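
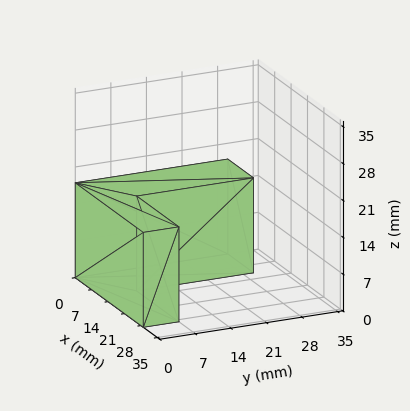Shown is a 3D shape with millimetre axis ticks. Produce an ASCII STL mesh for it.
Reading the render: the shape is an L-shaped prism: outer 29 × 30 mm, arm thicknesses ≈ 7 mm (horizontal) and 11 mm (vertical), extruded 18 mm in z (dimensions read to the nearest mm from the axis ticks). For the STL, each face is triangulated and given an outward normal.

solid part
  facet normal 0.0000 0.0000 -1.0000
    outer loop
      vertex 29.000 7.000 0.000
      vertex 29.000 0.000 0.000
      vertex 0.000 0.000 0.000
    endloop
  endfacet
  facet normal 0.0000 0.0000 -1.0000
    outer loop
      vertex 11.000 7.000 0.000
      vertex 29.000 7.000 0.000
      vertex 0.000 0.000 0.000
    endloop
  endfacet
  facet normal 0.0000 0.0000 -1.0000
    outer loop
      vertex 11.000 30.000 0.000
      vertex 11.000 7.000 0.000
      vertex 0.000 0.000 0.000
    endloop
  endfacet
  facet normal 0.0000 0.0000 -1.0000
    outer loop
      vertex 0.000 30.000 0.000
      vertex 11.000 30.000 0.000
      vertex 0.000 0.000 0.000
    endloop
  endfacet
  facet normal 0.0000 0.0000 1.0000
    outer loop
      vertex 0.000 0.000 18.000
      vertex 29.000 0.000 18.000
      vertex 29.000 7.000 18.000
    endloop
  endfacet
  facet normal 0.0000 0.0000 1.0000
    outer loop
      vertex 0.000 0.000 18.000
      vertex 29.000 7.000 18.000
      vertex 11.000 7.000 18.000
    endloop
  endfacet
  facet normal 0.0000 0.0000 1.0000
    outer loop
      vertex 0.000 0.000 18.000
      vertex 11.000 7.000 18.000
      vertex 11.000 30.000 18.000
    endloop
  endfacet
  facet normal 0.0000 0.0000 1.0000
    outer loop
      vertex 0.000 0.000 18.000
      vertex 11.000 30.000 18.000
      vertex 0.000 30.000 18.000
    endloop
  endfacet
  facet normal 0.0000 -1.0000 0.0000
    outer loop
      vertex 0.000 0.000 0.000
      vertex 29.000 0.000 0.000
      vertex 29.000 0.000 18.000
    endloop
  endfacet
  facet normal 0.0000 -1.0000 0.0000
    outer loop
      vertex 0.000 0.000 0.000
      vertex 29.000 0.000 18.000
      vertex 0.000 0.000 18.000
    endloop
  endfacet
  facet normal 1.0000 0.0000 0.0000
    outer loop
      vertex 29.000 0.000 0.000
      vertex 29.000 7.000 0.000
      vertex 29.000 7.000 18.000
    endloop
  endfacet
  facet normal 1.0000 0.0000 0.0000
    outer loop
      vertex 29.000 0.000 0.000
      vertex 29.000 7.000 18.000
      vertex 29.000 0.000 18.000
    endloop
  endfacet
  facet normal 0.0000 1.0000 0.0000
    outer loop
      vertex 29.000 7.000 0.000
      vertex 11.000 7.000 0.000
      vertex 11.000 7.000 18.000
    endloop
  endfacet
  facet normal 0.0000 1.0000 0.0000
    outer loop
      vertex 29.000 7.000 0.000
      vertex 11.000 7.000 18.000
      vertex 29.000 7.000 18.000
    endloop
  endfacet
  facet normal 1.0000 0.0000 0.0000
    outer loop
      vertex 11.000 7.000 0.000
      vertex 11.000 30.000 0.000
      vertex 11.000 30.000 18.000
    endloop
  endfacet
  facet normal 1.0000 0.0000 0.0000
    outer loop
      vertex 11.000 7.000 0.000
      vertex 11.000 30.000 18.000
      vertex 11.000 7.000 18.000
    endloop
  endfacet
  facet normal 0.0000 1.0000 0.0000
    outer loop
      vertex 11.000 30.000 0.000
      vertex 0.000 30.000 0.000
      vertex 0.000 30.000 18.000
    endloop
  endfacet
  facet normal 0.0000 1.0000 0.0000
    outer loop
      vertex 11.000 30.000 0.000
      vertex 0.000 30.000 18.000
      vertex 11.000 30.000 18.000
    endloop
  endfacet
  facet normal -1.0000 0.0000 0.0000
    outer loop
      vertex 0.000 30.000 0.000
      vertex 0.000 0.000 0.000
      vertex 0.000 0.000 18.000
    endloop
  endfacet
  facet normal -1.0000 0.0000 0.0000
    outer loop
      vertex 0.000 30.000 0.000
      vertex 0.000 0.000 18.000
      vertex 0.000 30.000 18.000
    endloop
  endfacet
endsolid part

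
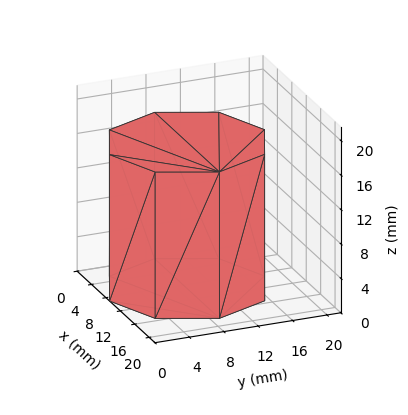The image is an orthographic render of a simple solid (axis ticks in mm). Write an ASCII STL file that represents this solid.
Reading the render: the shape is a regular 8-sided prism (a cylinder approximated with 8 flat sides), circumscribed radius ≈ 9 mm, height ≈ 17 mm (dimensions read to the nearest mm from the axis ticks). For the STL, each face is triangulated and given an outward normal.

solid part
  facet normal 0.0000 0.0000 -1.0000
    outer loop
      vertex 9.00 18.00 0.00
      vertex 15.36 15.36 0.00
      vertex 18.00 9.00 0.00
    endloop
  endfacet
  facet normal 0.0000 0.0000 -1.0000
    outer loop
      vertex 2.64 15.36 0.00
      vertex 9.00 18.00 0.00
      vertex 18.00 9.00 0.00
    endloop
  endfacet
  facet normal 0.0000 0.0000 -1.0000
    outer loop
      vertex 0.00 9.00 0.00
      vertex 2.64 15.36 0.00
      vertex 18.00 9.00 0.00
    endloop
  endfacet
  facet normal 0.0000 0.0000 -1.0000
    outer loop
      vertex 2.64 2.64 0.00
      vertex 0.00 9.00 0.00
      vertex 18.00 9.00 0.00
    endloop
  endfacet
  facet normal 0.0000 0.0000 -1.0000
    outer loop
      vertex 9.00 0.00 0.00
      vertex 2.64 2.64 0.00
      vertex 18.00 9.00 0.00
    endloop
  endfacet
  facet normal 0.0000 0.0000 -1.0000
    outer loop
      vertex 15.36 2.64 0.00
      vertex 9.00 0.00 0.00
      vertex 18.00 9.00 0.00
    endloop
  endfacet
  facet normal 0.0000 0.0000 1.0000
    outer loop
      vertex 18.00 9.00 17.00
      vertex 15.36 15.36 17.00
      vertex 9.00 18.00 17.00
    endloop
  endfacet
  facet normal 0.0000 0.0000 1.0000
    outer loop
      vertex 18.00 9.00 17.00
      vertex 9.00 18.00 17.00
      vertex 2.64 15.36 17.00
    endloop
  endfacet
  facet normal 0.0000 0.0000 1.0000
    outer loop
      vertex 18.00 9.00 17.00
      vertex 2.64 15.36 17.00
      vertex 0.00 9.00 17.00
    endloop
  endfacet
  facet normal 0.0000 0.0000 1.0000
    outer loop
      vertex 18.00 9.00 17.00
      vertex 0.00 9.00 17.00
      vertex 2.64 2.64 17.00
    endloop
  endfacet
  facet normal 0.0000 0.0000 1.0000
    outer loop
      vertex 18.00 9.00 17.00
      vertex 2.64 2.64 17.00
      vertex 9.00 0.00 17.00
    endloop
  endfacet
  facet normal 0.0000 0.0000 1.0000
    outer loop
      vertex 18.00 9.00 17.00
      vertex 9.00 0.00 17.00
      vertex 15.36 2.64 17.00
    endloop
  endfacet
  facet normal 0.9236 0.3834 0.0000
    outer loop
      vertex 18.00 9.00 0.00
      vertex 15.36 15.36 0.00
      vertex 15.36 15.36 17.00
    endloop
  endfacet
  facet normal 0.9236 0.3834 0.0000
    outer loop
      vertex 18.00 9.00 0.00
      vertex 15.36 15.36 17.00
      vertex 18.00 9.00 17.00
    endloop
  endfacet
  facet normal 0.3834 0.9236 0.0000
    outer loop
      vertex 15.36 15.36 0.00
      vertex 9.00 18.00 0.00
      vertex 9.00 18.00 17.00
    endloop
  endfacet
  facet normal 0.3834 0.9236 0.0000
    outer loop
      vertex 15.36 15.36 0.00
      vertex 9.00 18.00 17.00
      vertex 15.36 15.36 17.00
    endloop
  endfacet
  facet normal -0.3834 0.9236 0.0000
    outer loop
      vertex 9.00 18.00 0.00
      vertex 2.64 15.36 0.00
      vertex 2.64 15.36 17.00
    endloop
  endfacet
  facet normal -0.3834 0.9236 0.0000
    outer loop
      vertex 9.00 18.00 0.00
      vertex 2.64 15.36 17.00
      vertex 9.00 18.00 17.00
    endloop
  endfacet
  facet normal -0.9236 0.3834 0.0000
    outer loop
      vertex 2.64 15.36 0.00
      vertex 0.00 9.00 0.00
      vertex 0.00 9.00 17.00
    endloop
  endfacet
  facet normal -0.9236 0.3834 0.0000
    outer loop
      vertex 2.64 15.36 0.00
      vertex 0.00 9.00 17.00
      vertex 2.64 15.36 17.00
    endloop
  endfacet
  facet normal -0.9236 -0.3834 0.0000
    outer loop
      vertex 0.00 9.00 0.00
      vertex 2.64 2.64 0.00
      vertex 2.64 2.64 17.00
    endloop
  endfacet
  facet normal -0.9236 -0.3834 0.0000
    outer loop
      vertex 0.00 9.00 0.00
      vertex 2.64 2.64 17.00
      vertex 0.00 9.00 17.00
    endloop
  endfacet
  facet normal -0.3834 -0.9236 0.0000
    outer loop
      vertex 2.64 2.64 0.00
      vertex 9.00 0.00 0.00
      vertex 9.00 0.00 17.00
    endloop
  endfacet
  facet normal -0.3834 -0.9236 0.0000
    outer loop
      vertex 2.64 2.64 0.00
      vertex 9.00 0.00 17.00
      vertex 2.64 2.64 17.00
    endloop
  endfacet
  facet normal 0.3834 -0.9236 0.0000
    outer loop
      vertex 9.00 0.00 0.00
      vertex 15.36 2.64 0.00
      vertex 15.36 2.64 17.00
    endloop
  endfacet
  facet normal 0.3834 -0.9236 0.0000
    outer loop
      vertex 9.00 0.00 0.00
      vertex 15.36 2.64 17.00
      vertex 9.00 0.00 17.00
    endloop
  endfacet
  facet normal 0.9236 -0.3834 0.0000
    outer loop
      vertex 15.36 2.64 0.00
      vertex 18.00 9.00 0.00
      vertex 18.00 9.00 17.00
    endloop
  endfacet
  facet normal 0.9236 -0.3834 0.0000
    outer loop
      vertex 15.36 2.64 0.00
      vertex 18.00 9.00 17.00
      vertex 15.36 2.64 17.00
    endloop
  endfacet
endsolid part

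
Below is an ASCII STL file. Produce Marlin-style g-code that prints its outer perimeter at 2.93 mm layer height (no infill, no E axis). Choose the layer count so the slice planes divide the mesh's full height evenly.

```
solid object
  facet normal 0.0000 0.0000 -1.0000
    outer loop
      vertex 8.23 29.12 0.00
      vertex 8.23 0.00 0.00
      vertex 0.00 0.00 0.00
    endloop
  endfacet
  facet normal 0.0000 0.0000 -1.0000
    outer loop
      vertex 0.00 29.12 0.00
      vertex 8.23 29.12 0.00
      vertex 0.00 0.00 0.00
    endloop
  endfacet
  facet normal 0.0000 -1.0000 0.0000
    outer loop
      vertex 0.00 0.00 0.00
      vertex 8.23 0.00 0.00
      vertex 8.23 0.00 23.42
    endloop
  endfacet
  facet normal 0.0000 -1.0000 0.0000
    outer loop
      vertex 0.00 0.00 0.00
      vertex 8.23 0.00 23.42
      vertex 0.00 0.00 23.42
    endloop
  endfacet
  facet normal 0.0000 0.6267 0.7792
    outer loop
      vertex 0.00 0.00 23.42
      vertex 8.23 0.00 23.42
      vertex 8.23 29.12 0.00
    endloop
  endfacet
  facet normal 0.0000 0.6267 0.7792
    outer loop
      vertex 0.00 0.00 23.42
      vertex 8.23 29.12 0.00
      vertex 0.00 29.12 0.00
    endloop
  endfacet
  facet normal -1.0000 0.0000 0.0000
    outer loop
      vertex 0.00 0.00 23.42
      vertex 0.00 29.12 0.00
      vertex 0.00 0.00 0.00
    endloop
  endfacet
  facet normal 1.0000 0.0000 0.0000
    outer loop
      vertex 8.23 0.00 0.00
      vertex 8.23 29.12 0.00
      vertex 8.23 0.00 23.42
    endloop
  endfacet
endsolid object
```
; perimeter-only toolpath
G21 ; units = mm
G90 ; absolute positioning
G28 ; home
; layer 1
G0 Z2.93
G0 X0.00 Y0.00
G1 X8.23 Y0.00
G1 X8.23 Y25.48
G1 X0.00 Y25.48
G1 X0.00 Y0.00
; layer 2
G0 Z5.86
G0 X0.00 Y0.00
G1 X8.23 Y0.00
G1 X8.23 Y21.84
G1 X0.00 Y21.84
G1 X0.00 Y0.00
; layer 3
G0 Z8.78
G0 X0.00 Y0.00
G1 X8.23 Y0.00
G1 X8.23 Y18.20
G1 X0.00 Y18.20
G1 X0.00 Y0.00
; layer 4
G0 Z11.71
G0 X0.00 Y0.00
G1 X8.23 Y0.00
G1 X8.23 Y14.56
G1 X0.00 Y14.56
G1 X0.00 Y0.00
; layer 5
G0 Z14.64
G0 X0.00 Y0.00
G1 X8.23 Y0.00
G1 X8.23 Y10.92
G1 X0.00 Y10.92
G1 X0.00 Y0.00
; layer 6
G0 Z17.57
G0 X0.00 Y0.00
G1 X8.23 Y0.00
G1 X8.23 Y7.28
G1 X0.00 Y7.28
G1 X0.00 Y0.00
; layer 7
G0 Z20.49
G0 X0.00 Y0.00
G1 X8.23 Y0.00
G1 X8.23 Y3.64
G1 X0.00 Y3.64
G1 X0.00 Y0.00
M2 ; end

The solid is a wedge (ramp): 8.23 × 29.1 mm base, rising to 23.4 mm along the y=0 edge and sloping linearly to z=0 at y=29.1. Slicing at Δz = 2.93 mm — 8 equal slices spanning the solid's height, so layer i sits at z = i·h/8 — gives 7 non-empty perimeters. Each is a 4-segment closed polygon; G0 lifts to the layer z and rapids to the start vertex, then G1 traces the edges. The cross-section shrinks linearly with z (the slice at the apex is degenerate and omitted).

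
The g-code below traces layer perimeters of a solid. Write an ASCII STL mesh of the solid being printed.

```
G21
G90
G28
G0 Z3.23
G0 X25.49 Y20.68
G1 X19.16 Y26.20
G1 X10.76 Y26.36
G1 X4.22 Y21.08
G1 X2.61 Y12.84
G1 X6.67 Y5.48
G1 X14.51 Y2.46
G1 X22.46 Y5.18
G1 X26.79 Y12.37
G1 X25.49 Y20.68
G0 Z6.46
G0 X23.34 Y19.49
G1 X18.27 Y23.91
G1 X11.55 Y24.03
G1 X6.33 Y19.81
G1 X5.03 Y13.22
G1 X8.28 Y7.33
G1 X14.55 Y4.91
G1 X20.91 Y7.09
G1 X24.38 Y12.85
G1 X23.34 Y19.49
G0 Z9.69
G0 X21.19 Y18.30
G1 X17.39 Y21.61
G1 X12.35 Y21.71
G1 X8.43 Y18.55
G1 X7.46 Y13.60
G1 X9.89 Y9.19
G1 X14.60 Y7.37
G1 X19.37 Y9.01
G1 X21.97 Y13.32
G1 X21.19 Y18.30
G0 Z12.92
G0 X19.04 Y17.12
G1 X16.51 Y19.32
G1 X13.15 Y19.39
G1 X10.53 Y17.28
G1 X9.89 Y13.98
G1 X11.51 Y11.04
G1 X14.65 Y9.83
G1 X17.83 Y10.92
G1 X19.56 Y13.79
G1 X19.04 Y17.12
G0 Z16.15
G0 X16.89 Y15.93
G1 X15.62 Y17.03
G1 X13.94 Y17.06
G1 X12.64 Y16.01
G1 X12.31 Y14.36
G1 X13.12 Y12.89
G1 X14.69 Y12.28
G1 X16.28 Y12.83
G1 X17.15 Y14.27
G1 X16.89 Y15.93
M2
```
solid part
  facet normal 0.0000 0.0000 -1.0000
    outer loop
      vertex 9.96 28.68 0.00
      vertex 20.04 28.49 0.00
      vertex 27.64 21.87 0.00
    endloop
  endfacet
  facet normal 0.0000 0.0000 -1.0000
    outer loop
      vertex 2.12 22.35 0.00
      vertex 9.96 28.68 0.00
      vertex 27.64 21.87 0.00
    endloop
  endfacet
  facet normal 0.0000 0.0000 -1.0000
    outer loop
      vertex 0.18 12.46 0.00
      vertex 2.12 22.35 0.00
      vertex 27.64 21.87 0.00
    endloop
  endfacet
  facet normal 0.0000 0.0000 -1.0000
    outer loop
      vertex 5.05 3.63 0.00
      vertex 0.18 12.46 0.00
      vertex 27.64 21.87 0.00
    endloop
  endfacet
  facet normal 0.0000 0.0000 -1.0000
    outer loop
      vertex 14.46 0.00 0.00
      vertex 5.05 3.63 0.00
      vertex 27.64 21.87 0.00
    endloop
  endfacet
  facet normal 0.0000 0.0000 -1.0000
    outer loop
      vertex 24.00 3.27 0.00
      vertex 14.46 0.00 0.00
      vertex 27.64 21.87 0.00
    endloop
  endfacet
  facet normal 0.0000 0.0000 -1.0000
    outer loop
      vertex 29.20 11.90 0.00
      vertex 24.00 3.27 0.00
      vertex 27.64 21.87 0.00
    endloop
  endfacet
  facet normal 0.5344 0.6135 0.5814
    outer loop
      vertex 27.64 21.87 0.00
      vertex 20.04 28.49 0.00
      vertex 14.74 14.74 19.38
    endloop
  endfacet
  facet normal 0.0153 0.8135 0.5814
    outer loop
      vertex 20.04 28.49 0.00
      vertex 9.96 28.68 0.00
      vertex 14.74 14.74 19.38
    endloop
  endfacet
  facet normal -0.5111 0.6330 0.5814
    outer loop
      vertex 9.96 28.68 0.00
      vertex 2.12 22.35 0.00
      vertex 14.74 14.74 19.38
    endloop
  endfacet
  facet normal -0.7984 0.1566 0.5814
    outer loop
      vertex 2.12 22.35 0.00
      vertex 0.18 12.46 0.00
      vertex 14.74 14.74 19.38
    endloop
  endfacet
  facet normal -0.7124 -0.3929 0.5815
    outer loop
      vertex 0.18 12.46 0.00
      vertex 5.05 3.63 0.00
      vertex 14.74 14.74 19.38
    endloop
  endfacet
  facet normal -0.2928 -0.7590 0.5815
    outer loop
      vertex 5.05 3.63 0.00
      vertex 14.46 0.00 0.00
      vertex 14.74 14.74 19.38
    endloop
  endfacet
  facet normal 0.2638 -0.7696 0.5815
    outer loop
      vertex 14.46 0.00 0.00
      vertex 24.00 3.27 0.00
      vertex 14.74 14.74 19.38
    endloop
  endfacet
  facet normal 0.6968 -0.4199 0.5815
    outer loop
      vertex 24.00 3.27 0.00
      vertex 29.20 11.90 0.00
      vertex 14.74 14.74 19.38
    endloop
  endfacet
  facet normal 0.8039 0.1258 0.5814
    outer loop
      vertex 29.20 11.90 0.00
      vertex 27.64 21.87 0.00
      vertex 14.74 14.74 19.38
    endloop
  endfacet
endsolid part

The G0 Z moves step by Δz≈3.23 mm. The G1 loops shrink linearly with z, so the solid tapers from its base footprint up to z≈19.4. Closing with a flat bottom cap and the tapered top and triangulating gives 16 facets — a regular 9-sided pyramid, base circumscribed radius ≈ 14.7 mm, apex at z ≈ 19.4 mm.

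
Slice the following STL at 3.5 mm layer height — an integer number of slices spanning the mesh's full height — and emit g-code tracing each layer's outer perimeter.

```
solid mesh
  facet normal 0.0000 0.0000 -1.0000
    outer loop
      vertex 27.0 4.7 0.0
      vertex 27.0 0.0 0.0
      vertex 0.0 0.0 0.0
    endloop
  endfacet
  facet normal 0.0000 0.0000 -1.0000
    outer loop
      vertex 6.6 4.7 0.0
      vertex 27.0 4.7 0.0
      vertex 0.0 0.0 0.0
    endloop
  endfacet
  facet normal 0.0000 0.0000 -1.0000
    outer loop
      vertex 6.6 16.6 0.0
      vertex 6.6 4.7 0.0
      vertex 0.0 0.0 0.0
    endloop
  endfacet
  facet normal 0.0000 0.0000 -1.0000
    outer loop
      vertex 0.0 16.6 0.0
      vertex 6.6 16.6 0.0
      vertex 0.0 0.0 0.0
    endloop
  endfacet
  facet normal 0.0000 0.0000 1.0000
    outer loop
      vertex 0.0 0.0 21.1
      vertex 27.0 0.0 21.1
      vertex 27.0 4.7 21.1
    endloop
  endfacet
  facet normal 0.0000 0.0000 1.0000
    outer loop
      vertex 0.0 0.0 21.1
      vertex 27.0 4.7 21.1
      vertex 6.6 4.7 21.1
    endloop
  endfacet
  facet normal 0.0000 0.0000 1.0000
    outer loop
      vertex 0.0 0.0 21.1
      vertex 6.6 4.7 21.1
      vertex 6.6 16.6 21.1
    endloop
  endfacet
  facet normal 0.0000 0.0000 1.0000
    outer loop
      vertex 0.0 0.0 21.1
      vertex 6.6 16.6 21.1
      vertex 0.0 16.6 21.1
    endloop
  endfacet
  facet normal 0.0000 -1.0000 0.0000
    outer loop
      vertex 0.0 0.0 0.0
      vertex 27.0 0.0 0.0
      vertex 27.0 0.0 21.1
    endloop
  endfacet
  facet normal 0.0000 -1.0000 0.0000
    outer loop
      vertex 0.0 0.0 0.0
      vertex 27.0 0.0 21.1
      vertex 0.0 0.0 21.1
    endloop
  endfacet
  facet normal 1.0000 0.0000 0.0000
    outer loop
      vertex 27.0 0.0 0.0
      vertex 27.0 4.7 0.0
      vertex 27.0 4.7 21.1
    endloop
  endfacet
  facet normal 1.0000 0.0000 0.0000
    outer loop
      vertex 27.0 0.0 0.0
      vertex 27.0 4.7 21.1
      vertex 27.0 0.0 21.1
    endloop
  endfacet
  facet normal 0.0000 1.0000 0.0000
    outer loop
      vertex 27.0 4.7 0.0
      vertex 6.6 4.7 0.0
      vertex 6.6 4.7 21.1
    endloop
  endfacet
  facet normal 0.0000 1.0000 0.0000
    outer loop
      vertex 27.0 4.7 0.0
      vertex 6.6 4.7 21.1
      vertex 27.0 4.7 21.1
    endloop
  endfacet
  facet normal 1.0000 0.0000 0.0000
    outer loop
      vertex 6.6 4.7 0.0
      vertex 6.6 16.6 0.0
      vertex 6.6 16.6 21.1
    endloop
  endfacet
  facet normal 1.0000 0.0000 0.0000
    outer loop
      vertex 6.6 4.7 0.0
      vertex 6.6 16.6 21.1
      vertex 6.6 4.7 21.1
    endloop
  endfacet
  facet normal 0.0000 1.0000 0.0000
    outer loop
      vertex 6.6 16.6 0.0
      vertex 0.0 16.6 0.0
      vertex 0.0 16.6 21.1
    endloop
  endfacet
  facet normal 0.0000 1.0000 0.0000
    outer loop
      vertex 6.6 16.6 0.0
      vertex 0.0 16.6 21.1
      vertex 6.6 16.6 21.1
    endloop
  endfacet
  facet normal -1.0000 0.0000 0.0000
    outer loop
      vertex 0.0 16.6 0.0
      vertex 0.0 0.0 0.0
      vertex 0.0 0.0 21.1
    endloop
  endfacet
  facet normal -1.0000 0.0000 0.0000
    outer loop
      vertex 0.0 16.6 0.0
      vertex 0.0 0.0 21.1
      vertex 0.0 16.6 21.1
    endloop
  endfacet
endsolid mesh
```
; perimeter-only toolpath
G21 ; units = mm
G90 ; absolute positioning
G28 ; home
; layer 1
G0 Z3.5
G0 X0.0 Y0.0
G1 X27.0 Y0.0
G1 X27.0 Y4.7
G1 X6.6 Y4.7
G1 X6.6 Y16.6
G1 X0.0 Y16.6
G1 X0.0 Y0.0
; layer 2
G0 Z7.0
G0 X0.0 Y0.0
G1 X27.0 Y0.0
G1 X27.0 Y4.7
G1 X6.6 Y4.7
G1 X6.6 Y16.6
G1 X0.0 Y16.6
G1 X0.0 Y0.0
; layer 3
G0 Z10.6
G0 X0.0 Y0.0
G1 X27.0 Y0.0
G1 X27.0 Y4.7
G1 X6.6 Y4.7
G1 X6.6 Y16.6
G1 X0.0 Y16.6
G1 X0.0 Y0.0
; layer 4
G0 Z14.1
G0 X0.0 Y0.0
G1 X27.0 Y0.0
G1 X27.0 Y4.7
G1 X6.6 Y4.7
G1 X6.6 Y16.6
G1 X0.0 Y16.6
G1 X0.0 Y0.0
; layer 5
G0 Z17.6
G0 X0.0 Y0.0
G1 X27.0 Y0.0
G1 X27.0 Y4.7
G1 X6.6 Y4.7
G1 X6.6 Y16.6
G1 X0.0 Y16.6
G1 X0.0 Y0.0
; layer 6
G0 Z21.1
G0 X0.0 Y0.0
G1 X27.0 Y0.0
G1 X27.0 Y4.7
G1 X6.6 Y4.7
G1 X6.6 Y16.6
G1 X0.0 Y16.6
G1 X0.0 Y0.0
M2 ; end

The solid is an L-shaped prism: outer 27 × 16.6 mm, arm thicknesses ≈ 4.7 mm (horizontal) and 6.6 mm (vertical), extruded 21.1 mm in z. Slicing at Δz = 3.5 mm — 6 equal slices spanning the solid's height, so layer i sits at z = i·h/6 — gives 6 non-empty perimeters. Each is a 6-segment closed polygon; G0 lifts to the layer z and rapids to the start vertex, then G1 traces the edges.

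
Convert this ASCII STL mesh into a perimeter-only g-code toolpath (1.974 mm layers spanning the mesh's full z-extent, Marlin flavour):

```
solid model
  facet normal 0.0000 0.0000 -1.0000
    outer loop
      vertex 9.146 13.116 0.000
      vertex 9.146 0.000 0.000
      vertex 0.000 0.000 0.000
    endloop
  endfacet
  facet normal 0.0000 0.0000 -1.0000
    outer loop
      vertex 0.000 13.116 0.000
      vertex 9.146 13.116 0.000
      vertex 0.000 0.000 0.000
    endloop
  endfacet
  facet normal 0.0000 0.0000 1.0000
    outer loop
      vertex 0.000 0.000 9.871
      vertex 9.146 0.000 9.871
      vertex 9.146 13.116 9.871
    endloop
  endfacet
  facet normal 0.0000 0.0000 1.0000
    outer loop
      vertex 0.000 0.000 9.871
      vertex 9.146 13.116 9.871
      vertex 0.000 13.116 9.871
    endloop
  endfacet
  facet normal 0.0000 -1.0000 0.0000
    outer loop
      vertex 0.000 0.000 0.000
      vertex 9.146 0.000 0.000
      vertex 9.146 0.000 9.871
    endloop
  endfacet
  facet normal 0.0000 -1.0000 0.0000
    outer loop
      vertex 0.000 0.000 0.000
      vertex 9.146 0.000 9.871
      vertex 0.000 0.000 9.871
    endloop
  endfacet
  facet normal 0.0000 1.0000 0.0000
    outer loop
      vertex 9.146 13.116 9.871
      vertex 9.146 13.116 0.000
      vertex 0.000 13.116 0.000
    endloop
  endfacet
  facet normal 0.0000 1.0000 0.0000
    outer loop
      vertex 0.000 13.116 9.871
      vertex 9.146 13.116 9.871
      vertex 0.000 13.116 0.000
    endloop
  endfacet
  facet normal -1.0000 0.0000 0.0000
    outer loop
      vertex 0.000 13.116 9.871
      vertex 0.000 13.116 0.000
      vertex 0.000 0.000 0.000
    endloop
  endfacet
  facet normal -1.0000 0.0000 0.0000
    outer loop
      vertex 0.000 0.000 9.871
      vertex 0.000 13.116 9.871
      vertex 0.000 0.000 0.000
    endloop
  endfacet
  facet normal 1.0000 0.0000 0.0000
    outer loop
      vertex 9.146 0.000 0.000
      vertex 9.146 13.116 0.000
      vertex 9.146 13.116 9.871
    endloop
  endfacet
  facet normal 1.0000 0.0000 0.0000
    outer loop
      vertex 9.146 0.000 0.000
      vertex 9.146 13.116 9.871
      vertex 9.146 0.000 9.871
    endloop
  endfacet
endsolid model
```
; perimeter-only toolpath
G21 ; units = mm
G90 ; absolute positioning
G28 ; home
; layer 1
G0 Z1.974
G0 X0.000 Y0.000
G1 X9.146 Y0.000
G1 X9.146 Y13.116
G1 X0.000 Y13.116
G1 X0.000 Y0.000
; layer 2
G0 Z3.948
G0 X0.000 Y0.000
G1 X9.146 Y0.000
G1 X9.146 Y13.116
G1 X0.000 Y13.116
G1 X0.000 Y0.000
; layer 3
G0 Z5.923
G0 X0.000 Y0.000
G1 X9.146 Y0.000
G1 X9.146 Y13.116
G1 X0.000 Y13.116
G1 X0.000 Y0.000
; layer 4
G0 Z7.897
G0 X0.000 Y0.000
G1 X9.146 Y0.000
G1 X9.146 Y13.116
G1 X0.000 Y13.116
G1 X0.000 Y0.000
; layer 5
G0 Z9.871
G0 X0.000 Y0.000
G1 X9.146 Y0.000
G1 X9.146 Y13.116
G1 X0.000 Y13.116
G1 X0.000 Y0.000
M2 ; end

The solid is a rectangular box, roughly 9.15 × 13.1 mm footprint and 9.87 mm tall. Slicing at Δz = 1.974 mm — 5 equal slices spanning the solid's height, so layer i sits at z = i·h/5 — gives 5 non-empty perimeters. Each is a 4-segment closed polygon; G0 lifts to the layer z and rapids to the start vertex, then G1 traces the edges.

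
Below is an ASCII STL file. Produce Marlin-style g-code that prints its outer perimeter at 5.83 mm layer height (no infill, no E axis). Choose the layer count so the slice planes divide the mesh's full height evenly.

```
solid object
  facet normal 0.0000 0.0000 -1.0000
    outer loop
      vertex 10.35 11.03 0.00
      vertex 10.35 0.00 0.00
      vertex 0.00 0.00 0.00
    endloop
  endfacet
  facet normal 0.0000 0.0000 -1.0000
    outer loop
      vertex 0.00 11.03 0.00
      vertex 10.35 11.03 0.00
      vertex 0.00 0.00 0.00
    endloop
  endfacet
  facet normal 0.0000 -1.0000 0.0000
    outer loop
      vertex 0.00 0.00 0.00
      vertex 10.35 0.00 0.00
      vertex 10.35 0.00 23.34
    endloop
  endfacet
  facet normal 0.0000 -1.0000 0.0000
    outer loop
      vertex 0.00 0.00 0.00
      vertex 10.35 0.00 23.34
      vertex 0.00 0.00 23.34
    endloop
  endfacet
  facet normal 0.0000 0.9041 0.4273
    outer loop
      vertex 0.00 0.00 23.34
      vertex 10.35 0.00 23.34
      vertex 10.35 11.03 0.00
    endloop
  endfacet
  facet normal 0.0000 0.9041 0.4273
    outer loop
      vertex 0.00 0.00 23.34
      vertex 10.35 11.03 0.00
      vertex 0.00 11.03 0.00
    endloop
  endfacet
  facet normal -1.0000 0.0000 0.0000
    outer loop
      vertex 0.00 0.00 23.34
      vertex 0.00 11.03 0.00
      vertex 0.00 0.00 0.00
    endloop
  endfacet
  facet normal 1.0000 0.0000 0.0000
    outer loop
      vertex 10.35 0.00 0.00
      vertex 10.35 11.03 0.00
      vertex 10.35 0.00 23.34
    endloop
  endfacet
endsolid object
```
; perimeter-only toolpath
G21 ; units = mm
G90 ; absolute positioning
G28 ; home
; layer 1
G0 Z5.83
G0 X0.00 Y0.00
G1 X10.35 Y0.00
G1 X10.35 Y8.27
G1 X0.00 Y8.27
G1 X0.00 Y0.00
; layer 2
G0 Z11.67
G0 X0.00 Y0.00
G1 X10.35 Y0.00
G1 X10.35 Y5.51
G1 X0.00 Y5.51
G1 X0.00 Y0.00
; layer 3
G0 Z17.50
G0 X0.00 Y0.00
G1 X10.35 Y0.00
G1 X10.35 Y2.76
G1 X0.00 Y2.76
G1 X0.00 Y0.00
M2 ; end

The solid is a wedge (ramp): 10.3 × 11 mm base, rising to 23.3 mm along the y=0 edge and sloping linearly to z=0 at y=11. Slicing at Δz = 5.83 mm — 4 equal slices spanning the solid's height, so layer i sits at z = i·h/4 — gives 3 non-empty perimeters. Each is a 4-segment closed polygon; G0 lifts to the layer z and rapids to the start vertex, then G1 traces the edges. The cross-section shrinks linearly with z (the slice at the apex is degenerate and omitted).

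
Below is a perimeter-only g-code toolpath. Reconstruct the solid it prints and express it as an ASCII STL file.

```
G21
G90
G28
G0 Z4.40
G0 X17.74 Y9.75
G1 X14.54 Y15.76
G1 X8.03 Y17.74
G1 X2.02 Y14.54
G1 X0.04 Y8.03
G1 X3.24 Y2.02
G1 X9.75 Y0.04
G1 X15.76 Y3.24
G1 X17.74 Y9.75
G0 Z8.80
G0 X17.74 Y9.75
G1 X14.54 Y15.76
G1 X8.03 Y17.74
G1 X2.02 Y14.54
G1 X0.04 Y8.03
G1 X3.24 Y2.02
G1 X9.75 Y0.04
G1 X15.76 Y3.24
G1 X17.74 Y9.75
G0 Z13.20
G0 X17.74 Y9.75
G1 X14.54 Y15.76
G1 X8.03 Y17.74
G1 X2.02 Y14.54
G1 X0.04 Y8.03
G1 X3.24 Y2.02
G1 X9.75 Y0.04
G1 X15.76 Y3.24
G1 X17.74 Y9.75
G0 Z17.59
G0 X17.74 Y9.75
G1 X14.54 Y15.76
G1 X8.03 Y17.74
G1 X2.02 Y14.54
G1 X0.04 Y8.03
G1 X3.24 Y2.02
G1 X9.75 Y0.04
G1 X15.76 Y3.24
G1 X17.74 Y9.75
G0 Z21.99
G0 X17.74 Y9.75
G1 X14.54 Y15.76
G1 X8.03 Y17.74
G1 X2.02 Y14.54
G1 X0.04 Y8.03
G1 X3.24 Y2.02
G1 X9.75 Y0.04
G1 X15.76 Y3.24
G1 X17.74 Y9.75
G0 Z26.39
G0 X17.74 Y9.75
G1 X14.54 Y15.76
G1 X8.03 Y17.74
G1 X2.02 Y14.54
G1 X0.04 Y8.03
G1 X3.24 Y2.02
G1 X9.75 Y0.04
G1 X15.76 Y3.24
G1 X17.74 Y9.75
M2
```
solid part
  facet normal 0.0000 0.0000 -1.0000
    outer loop
      vertex 8.03 17.74 0.00
      vertex 14.54 15.76 0.00
      vertex 17.74 9.75 0.00
    endloop
  endfacet
  facet normal 0.0000 0.0000 -1.0000
    outer loop
      vertex 2.02 14.54 0.00
      vertex 8.03 17.74 0.00
      vertex 17.74 9.75 0.00
    endloop
  endfacet
  facet normal 0.0000 0.0000 -1.0000
    outer loop
      vertex 0.04 8.03 0.00
      vertex 2.02 14.54 0.00
      vertex 17.74 9.75 0.00
    endloop
  endfacet
  facet normal 0.0000 0.0000 -1.0000
    outer loop
      vertex 3.24 2.02 0.00
      vertex 0.04 8.03 0.00
      vertex 17.74 9.75 0.00
    endloop
  endfacet
  facet normal 0.0000 0.0000 -1.0000
    outer loop
      vertex 9.75 0.04 0.00
      vertex 3.24 2.02 0.00
      vertex 17.74 9.75 0.00
    endloop
  endfacet
  facet normal 0.0000 0.0000 -1.0000
    outer loop
      vertex 15.76 3.24 0.00
      vertex 9.75 0.04 0.00
      vertex 17.74 9.75 0.00
    endloop
  endfacet
  facet normal 0.0000 0.0000 1.0000
    outer loop
      vertex 17.74 9.75 26.39
      vertex 14.54 15.76 26.39
      vertex 8.03 17.74 26.39
    endloop
  endfacet
  facet normal 0.0000 0.0000 1.0000
    outer loop
      vertex 17.74 9.75 26.39
      vertex 8.03 17.74 26.39
      vertex 2.02 14.54 26.39
    endloop
  endfacet
  facet normal 0.0000 0.0000 1.0000
    outer loop
      vertex 17.74 9.75 26.39
      vertex 2.02 14.54 26.39
      vertex 0.04 8.03 26.39
    endloop
  endfacet
  facet normal 0.0000 0.0000 1.0000
    outer loop
      vertex 17.74 9.75 26.39
      vertex 0.04 8.03 26.39
      vertex 3.24 2.02 26.39
    endloop
  endfacet
  facet normal 0.0000 0.0000 1.0000
    outer loop
      vertex 17.74 9.75 26.39
      vertex 3.24 2.02 26.39
      vertex 9.75 0.04 26.39
    endloop
  endfacet
  facet normal 0.0000 0.0000 1.0000
    outer loop
      vertex 17.74 9.75 26.39
      vertex 9.75 0.04 26.39
      vertex 15.76 3.24 26.39
    endloop
  endfacet
  facet normal 0.8827 0.4700 0.0000
    outer loop
      vertex 17.74 9.75 0.00
      vertex 14.54 15.76 0.00
      vertex 14.54 15.76 26.39
    endloop
  endfacet
  facet normal 0.8827 0.4700 0.0000
    outer loop
      vertex 17.74 9.75 0.00
      vertex 14.54 15.76 26.39
      vertex 17.74 9.75 26.39
    endloop
  endfacet
  facet normal 0.2910 0.9567 0.0000
    outer loop
      vertex 14.54 15.76 0.00
      vertex 8.03 17.74 0.00
      vertex 8.03 17.74 26.39
    endloop
  endfacet
  facet normal 0.2910 0.9567 0.0000
    outer loop
      vertex 14.54 15.76 0.00
      vertex 8.03 17.74 26.39
      vertex 14.54 15.76 26.39
    endloop
  endfacet
  facet normal -0.4700 0.8827 0.0000
    outer loop
      vertex 8.03 17.74 0.00
      vertex 2.02 14.54 0.00
      vertex 2.02 14.54 26.39
    endloop
  endfacet
  facet normal -0.4700 0.8827 0.0000
    outer loop
      vertex 8.03 17.74 0.00
      vertex 2.02 14.54 26.39
      vertex 8.03 17.74 26.39
    endloop
  endfacet
  facet normal -0.9567 0.2910 0.0000
    outer loop
      vertex 2.02 14.54 0.00
      vertex 0.04 8.03 0.00
      vertex 0.04 8.03 26.39
    endloop
  endfacet
  facet normal -0.9567 0.2910 0.0000
    outer loop
      vertex 2.02 14.54 0.00
      vertex 0.04 8.03 26.39
      vertex 2.02 14.54 26.39
    endloop
  endfacet
  facet normal -0.8827 -0.4700 0.0000
    outer loop
      vertex 0.04 8.03 0.00
      vertex 3.24 2.02 0.00
      vertex 3.24 2.02 26.39
    endloop
  endfacet
  facet normal -0.8827 -0.4700 0.0000
    outer loop
      vertex 0.04 8.03 0.00
      vertex 3.24 2.02 26.39
      vertex 0.04 8.03 26.39
    endloop
  endfacet
  facet normal -0.2910 -0.9567 0.0000
    outer loop
      vertex 3.24 2.02 0.00
      vertex 9.75 0.04 0.00
      vertex 9.75 0.04 26.39
    endloop
  endfacet
  facet normal -0.2910 -0.9567 0.0000
    outer loop
      vertex 3.24 2.02 0.00
      vertex 9.75 0.04 26.39
      vertex 3.24 2.02 26.39
    endloop
  endfacet
  facet normal 0.4700 -0.8827 0.0000
    outer loop
      vertex 9.75 0.04 0.00
      vertex 15.76 3.24 0.00
      vertex 15.76 3.24 26.39
    endloop
  endfacet
  facet normal 0.4700 -0.8827 0.0000
    outer loop
      vertex 9.75 0.04 0.00
      vertex 15.76 3.24 26.39
      vertex 9.75 0.04 26.39
    endloop
  endfacet
  facet normal 0.9567 -0.2910 0.0000
    outer loop
      vertex 15.76 3.24 0.00
      vertex 17.74 9.75 0.00
      vertex 17.74 9.75 26.39
    endloop
  endfacet
  facet normal 0.9567 -0.2910 0.0000
    outer loop
      vertex 15.76 3.24 0.00
      vertex 17.74 9.75 26.39
      vertex 15.76 3.24 26.39
    endloop
  endfacet
endsolid part

The G0 Z moves step by Δz≈4.40 mm. Every layer's G1 loop is the same polygon, so the solid is a straight extrusion of it from z=0 to z≈26.4. Closing with flat bottom and top caps and triangulating gives 28 facets — a regular 8-sided prism (a cylinder approximated with 8 flat sides), circumscribed radius ≈ 8.89 mm, height ≈ 26.4 mm.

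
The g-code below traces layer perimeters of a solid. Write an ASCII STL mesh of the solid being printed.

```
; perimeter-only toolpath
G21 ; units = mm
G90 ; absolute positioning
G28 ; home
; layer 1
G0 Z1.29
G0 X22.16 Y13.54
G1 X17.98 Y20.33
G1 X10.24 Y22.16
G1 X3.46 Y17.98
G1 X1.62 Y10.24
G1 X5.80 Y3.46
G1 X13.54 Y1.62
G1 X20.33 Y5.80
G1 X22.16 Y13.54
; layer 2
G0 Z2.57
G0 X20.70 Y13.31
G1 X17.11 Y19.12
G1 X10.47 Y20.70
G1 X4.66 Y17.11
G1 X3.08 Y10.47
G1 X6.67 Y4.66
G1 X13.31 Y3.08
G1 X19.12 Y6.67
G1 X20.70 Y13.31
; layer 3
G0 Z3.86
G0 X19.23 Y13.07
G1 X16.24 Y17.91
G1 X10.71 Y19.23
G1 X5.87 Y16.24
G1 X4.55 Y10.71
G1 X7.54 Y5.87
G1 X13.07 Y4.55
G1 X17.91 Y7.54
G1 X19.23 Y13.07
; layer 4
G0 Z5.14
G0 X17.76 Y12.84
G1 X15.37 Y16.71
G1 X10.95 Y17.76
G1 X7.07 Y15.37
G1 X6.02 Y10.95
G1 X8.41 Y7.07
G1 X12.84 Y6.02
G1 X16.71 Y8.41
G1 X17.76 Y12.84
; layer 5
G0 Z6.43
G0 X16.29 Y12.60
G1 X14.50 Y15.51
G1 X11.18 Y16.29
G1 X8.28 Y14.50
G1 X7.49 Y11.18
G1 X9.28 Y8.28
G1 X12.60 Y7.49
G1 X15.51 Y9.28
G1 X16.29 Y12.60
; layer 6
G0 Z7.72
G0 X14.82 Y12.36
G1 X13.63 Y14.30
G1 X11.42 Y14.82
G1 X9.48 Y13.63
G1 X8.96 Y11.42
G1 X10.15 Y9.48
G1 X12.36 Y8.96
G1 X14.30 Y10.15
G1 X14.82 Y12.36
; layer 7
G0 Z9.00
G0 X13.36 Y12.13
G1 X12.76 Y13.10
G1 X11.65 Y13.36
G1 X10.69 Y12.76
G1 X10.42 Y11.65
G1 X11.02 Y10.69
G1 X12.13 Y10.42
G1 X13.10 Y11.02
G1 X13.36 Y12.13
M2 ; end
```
solid part
  facet normal 0.0000 0.0000 -1.0000
    outer loop
      vertex 10.00 23.63 0.00
      vertex 18.85 21.53 0.00
      vertex 23.63 13.78 0.00
    endloop
  endfacet
  facet normal 0.0000 0.0000 -1.0000
    outer loop
      vertex 2.25 18.85 0.00
      vertex 10.00 23.63 0.00
      vertex 23.63 13.78 0.00
    endloop
  endfacet
  facet normal 0.0000 0.0000 -1.0000
    outer loop
      vertex 0.15 10.00 0.00
      vertex 2.25 18.85 0.00
      vertex 23.63 13.78 0.00
    endloop
  endfacet
  facet normal 0.0000 0.0000 -1.0000
    outer loop
      vertex 4.93 2.25 0.00
      vertex 0.15 10.00 0.00
      vertex 23.63 13.78 0.00
    endloop
  endfacet
  facet normal 0.0000 0.0000 -1.0000
    outer loop
      vertex 13.78 0.15 0.00
      vertex 4.93 2.25 0.00
      vertex 23.63 13.78 0.00
    endloop
  endfacet
  facet normal 0.0000 0.0000 -1.0000
    outer loop
      vertex 21.53 4.93 0.00
      vertex 13.78 0.15 0.00
      vertex 23.63 13.78 0.00
    endloop
  endfacet
  facet normal 0.5819 0.3589 0.7298
    outer loop
      vertex 23.63 13.78 0.00
      vertex 18.85 21.53 0.00
      vertex 11.89 11.89 10.29
    endloop
  endfacet
  facet normal 0.1578 0.6651 0.7299
    outer loop
      vertex 18.85 21.53 0.00
      vertex 10.00 23.63 0.00
      vertex 11.89 11.89 10.29
    endloop
  endfacet
  facet normal -0.3589 0.5819 0.7298
    outer loop
      vertex 10.00 23.63 0.00
      vertex 2.25 18.85 0.00
      vertex 11.89 11.89 10.29
    endloop
  endfacet
  facet normal -0.6651 0.1578 0.7299
    outer loop
      vertex 2.25 18.85 0.00
      vertex 0.15 10.00 0.00
      vertex 11.89 11.89 10.29
    endloop
  endfacet
  facet normal -0.5819 -0.3589 0.7298
    outer loop
      vertex 0.15 10.00 0.00
      vertex 4.93 2.25 0.00
      vertex 11.89 11.89 10.29
    endloop
  endfacet
  facet normal -0.1578 -0.6651 0.7299
    outer loop
      vertex 4.93 2.25 0.00
      vertex 13.78 0.15 0.00
      vertex 11.89 11.89 10.29
    endloop
  endfacet
  facet normal 0.3589 -0.5819 0.7298
    outer loop
      vertex 13.78 0.15 0.00
      vertex 21.53 4.93 0.00
      vertex 11.89 11.89 10.29
    endloop
  endfacet
  facet normal 0.6651 -0.1578 0.7299
    outer loop
      vertex 21.53 4.93 0.00
      vertex 23.63 13.78 0.00
      vertex 11.89 11.89 10.29
    endloop
  endfacet
endsolid part

The G0 Z moves step by Δz≈1.29 mm. The G1 loops shrink linearly with z, so the solid tapers from its base footprint up to z≈10.3. Closing with a flat bottom cap and the tapered top and triangulating gives 14 facets — a regular 8-sided pyramid, base circumscribed radius ≈ 11.9 mm, apex at z ≈ 10.3 mm.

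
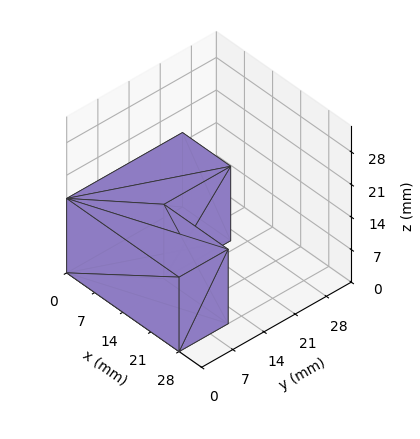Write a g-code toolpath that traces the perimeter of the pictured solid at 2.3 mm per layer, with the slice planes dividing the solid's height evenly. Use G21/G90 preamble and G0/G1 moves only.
Reading the render: the shape is an L-shaped prism: outer 28 × 26 mm, arm thicknesses ≈ 11 mm (horizontal) and 12 mm (vertical), extruded 16 mm in z (dimensions read to the nearest mm from the axis ticks). For the g-code, the solid's height is divided into equal slices at the stated Δz and each level perimeter traced with G1 moves after a G0 lift.

; perimeter-only toolpath
G21 ; units = mm
G90 ; absolute positioning
G28 ; home
; layer 1
G0 Z2.3
G0 X0.0 Y0.0
G1 X28.0 Y0.0
G1 X28.0 Y11.0
G1 X12.0 Y11.0
G1 X12.0 Y26.0
G1 X0.0 Y26.0
G1 X0.0 Y0.0
; layer 2
G0 Z4.6
G0 X0.0 Y0.0
G1 X28.0 Y0.0
G1 X28.0 Y11.0
G1 X12.0 Y11.0
G1 X12.0 Y26.0
G1 X0.0 Y26.0
G1 X0.0 Y0.0
; layer 3
G0 Z6.9
G0 X0.0 Y0.0
G1 X28.0 Y0.0
G1 X28.0 Y11.0
G1 X12.0 Y11.0
G1 X12.0 Y26.0
G1 X0.0 Y26.0
G1 X0.0 Y0.0
; layer 4
G0 Z9.1
G0 X0.0 Y0.0
G1 X28.0 Y0.0
G1 X28.0 Y11.0
G1 X12.0 Y11.0
G1 X12.0 Y26.0
G1 X0.0 Y26.0
G1 X0.0 Y0.0
; layer 5
G0 Z11.4
G0 X0.0 Y0.0
G1 X28.0 Y0.0
G1 X28.0 Y11.0
G1 X12.0 Y11.0
G1 X12.0 Y26.0
G1 X0.0 Y26.0
G1 X0.0 Y0.0
; layer 6
G0 Z13.7
G0 X0.0 Y0.0
G1 X28.0 Y0.0
G1 X28.0 Y11.0
G1 X12.0 Y11.0
G1 X12.0 Y26.0
G1 X0.0 Y26.0
G1 X0.0 Y0.0
; layer 7
G0 Z16.0
G0 X0.0 Y0.0
G1 X28.0 Y0.0
G1 X28.0 Y11.0
G1 X12.0 Y11.0
G1 X12.0 Y26.0
G1 X0.0 Y26.0
G1 X0.0 Y0.0
M2 ; end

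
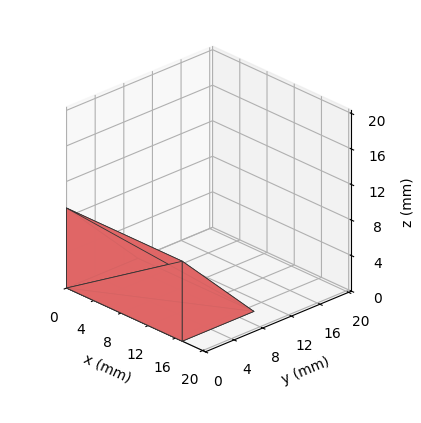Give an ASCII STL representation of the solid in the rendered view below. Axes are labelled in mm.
Reading the render: the shape is a wedge (ramp): 17 × 10 mm base, rising to 9 mm along the y=0 edge and sloping linearly to z=0 at y=10 (dimensions read to the nearest mm from the axis ticks). For the STL, each face is triangulated and given an outward normal.

solid part
  facet normal 0.0000 0.0000 -1.0000
    outer loop
      vertex 17.00 10.00 0.00
      vertex 17.00 0.00 0.00
      vertex 0.00 0.00 0.00
    endloop
  endfacet
  facet normal 0.0000 0.0000 -1.0000
    outer loop
      vertex 0.00 10.00 0.00
      vertex 17.00 10.00 0.00
      vertex 0.00 0.00 0.00
    endloop
  endfacet
  facet normal 0.0000 -1.0000 0.0000
    outer loop
      vertex 0.00 0.00 0.00
      vertex 17.00 0.00 0.00
      vertex 17.00 0.00 9.00
    endloop
  endfacet
  facet normal 0.0000 -1.0000 0.0000
    outer loop
      vertex 0.00 0.00 0.00
      vertex 17.00 0.00 9.00
      vertex 0.00 0.00 9.00
    endloop
  endfacet
  facet normal 0.0000 0.6690 0.7433
    outer loop
      vertex 0.00 0.00 9.00
      vertex 17.00 0.00 9.00
      vertex 17.00 10.00 0.00
    endloop
  endfacet
  facet normal 0.0000 0.6690 0.7433
    outer loop
      vertex 0.00 0.00 9.00
      vertex 17.00 10.00 0.00
      vertex 0.00 10.00 0.00
    endloop
  endfacet
  facet normal -1.0000 0.0000 0.0000
    outer loop
      vertex 0.00 0.00 9.00
      vertex 0.00 10.00 0.00
      vertex 0.00 0.00 0.00
    endloop
  endfacet
  facet normal 1.0000 0.0000 0.0000
    outer loop
      vertex 17.00 0.00 0.00
      vertex 17.00 10.00 0.00
      vertex 17.00 0.00 9.00
    endloop
  endfacet
endsolid part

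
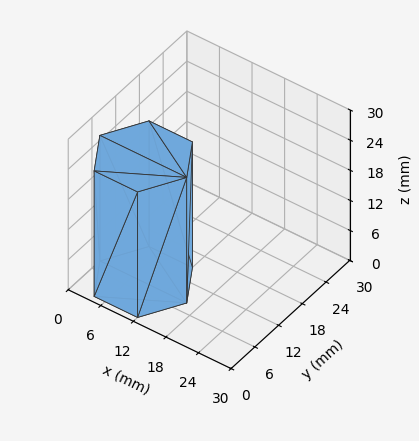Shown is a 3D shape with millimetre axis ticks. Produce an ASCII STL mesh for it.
Reading the render: the shape is a regular 6-sided prism (a cylinder approximated with 6 flat sides), circumscribed radius ≈ 8 mm, height ≈ 25 mm (dimensions read to the nearest mm from the axis ticks). For the STL, each face is triangulated and given an outward normal.

solid part
  facet normal 0.0000 0.0000 -1.0000
    outer loop
      vertex 4.00 14.93 0.00
      vertex 12.00 14.93 0.00
      vertex 16.00 8.00 0.00
    endloop
  endfacet
  facet normal 0.0000 0.0000 -1.0000
    outer loop
      vertex 0.00 8.00 0.00
      vertex 4.00 14.93 0.00
      vertex 16.00 8.00 0.00
    endloop
  endfacet
  facet normal 0.0000 0.0000 -1.0000
    outer loop
      vertex 4.00 1.07 0.00
      vertex 0.00 8.00 0.00
      vertex 16.00 8.00 0.00
    endloop
  endfacet
  facet normal 0.0000 0.0000 -1.0000
    outer loop
      vertex 12.00 1.07 0.00
      vertex 4.00 1.07 0.00
      vertex 16.00 8.00 0.00
    endloop
  endfacet
  facet normal 0.0000 0.0000 1.0000
    outer loop
      vertex 16.00 8.00 25.00
      vertex 12.00 14.93 25.00
      vertex 4.00 14.93 25.00
    endloop
  endfacet
  facet normal 0.0000 0.0000 1.0000
    outer loop
      vertex 16.00 8.00 25.00
      vertex 4.00 14.93 25.00
      vertex 0.00 8.00 25.00
    endloop
  endfacet
  facet normal 0.0000 0.0000 1.0000
    outer loop
      vertex 16.00 8.00 25.00
      vertex 0.00 8.00 25.00
      vertex 4.00 1.07 25.00
    endloop
  endfacet
  facet normal 0.0000 0.0000 1.0000
    outer loop
      vertex 16.00 8.00 25.00
      vertex 4.00 1.07 25.00
      vertex 12.00 1.07 25.00
    endloop
  endfacet
  facet normal 0.8661 0.4999 0.0000
    outer loop
      vertex 16.00 8.00 0.00
      vertex 12.00 14.93 0.00
      vertex 12.00 14.93 25.00
    endloop
  endfacet
  facet normal 0.8661 0.4999 0.0000
    outer loop
      vertex 16.00 8.00 0.00
      vertex 12.00 14.93 25.00
      vertex 16.00 8.00 25.00
    endloop
  endfacet
  facet normal 0.0000 1.0000 0.0000
    outer loop
      vertex 12.00 14.93 0.00
      vertex 4.00 14.93 0.00
      vertex 4.00 14.93 25.00
    endloop
  endfacet
  facet normal 0.0000 1.0000 0.0000
    outer loop
      vertex 12.00 14.93 0.00
      vertex 4.00 14.93 25.00
      vertex 12.00 14.93 25.00
    endloop
  endfacet
  facet normal -0.8661 0.4999 0.0000
    outer loop
      vertex 4.00 14.93 0.00
      vertex 0.00 8.00 0.00
      vertex 0.00 8.00 25.00
    endloop
  endfacet
  facet normal -0.8661 0.4999 0.0000
    outer loop
      vertex 4.00 14.93 0.00
      vertex 0.00 8.00 25.00
      vertex 4.00 14.93 25.00
    endloop
  endfacet
  facet normal -0.8661 -0.4999 0.0000
    outer loop
      vertex 0.00 8.00 0.00
      vertex 4.00 1.07 0.00
      vertex 4.00 1.07 25.00
    endloop
  endfacet
  facet normal -0.8661 -0.4999 0.0000
    outer loop
      vertex 0.00 8.00 0.00
      vertex 4.00 1.07 25.00
      vertex 0.00 8.00 25.00
    endloop
  endfacet
  facet normal 0.0000 -1.0000 0.0000
    outer loop
      vertex 4.00 1.07 0.00
      vertex 12.00 1.07 0.00
      vertex 12.00 1.07 25.00
    endloop
  endfacet
  facet normal 0.0000 -1.0000 0.0000
    outer loop
      vertex 4.00 1.07 0.00
      vertex 12.00 1.07 25.00
      vertex 4.00 1.07 25.00
    endloop
  endfacet
  facet normal 0.8661 -0.4999 0.0000
    outer loop
      vertex 12.00 1.07 0.00
      vertex 16.00 8.00 0.00
      vertex 16.00 8.00 25.00
    endloop
  endfacet
  facet normal 0.8661 -0.4999 0.0000
    outer loop
      vertex 12.00 1.07 0.00
      vertex 16.00 8.00 25.00
      vertex 12.00 1.07 25.00
    endloop
  endfacet
endsolid part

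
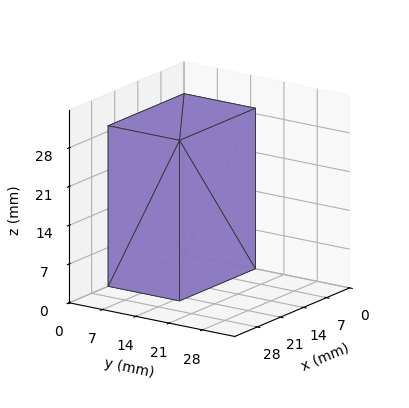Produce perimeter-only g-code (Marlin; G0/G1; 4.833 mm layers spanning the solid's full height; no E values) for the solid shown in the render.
Reading the render: the shape is a rectangular box, roughly 23 × 15 mm footprint and 29 mm tall (dimensions read to the nearest mm from the axis ticks). For the g-code, the solid's height is divided into equal slices at the stated Δz and each level perimeter traced with G1 moves after a G0 lift.

; perimeter-only toolpath
G21 ; units = mm
G90 ; absolute positioning
G28 ; home
; layer 1
G0 Z4.833
G0 X0.000 Y0.000
G1 X23.000 Y0.000
G1 X23.000 Y15.000
G1 X0.000 Y15.000
G1 X0.000 Y0.000
; layer 2
G0 Z9.667
G0 X0.000 Y0.000
G1 X23.000 Y0.000
G1 X23.000 Y15.000
G1 X0.000 Y15.000
G1 X0.000 Y0.000
; layer 3
G0 Z14.500
G0 X0.000 Y0.000
G1 X23.000 Y0.000
G1 X23.000 Y15.000
G1 X0.000 Y15.000
G1 X0.000 Y0.000
; layer 4
G0 Z19.333
G0 X0.000 Y0.000
G1 X23.000 Y0.000
G1 X23.000 Y15.000
G1 X0.000 Y15.000
G1 X0.000 Y0.000
; layer 5
G0 Z24.167
G0 X0.000 Y0.000
G1 X23.000 Y0.000
G1 X23.000 Y15.000
G1 X0.000 Y15.000
G1 X0.000 Y0.000
; layer 6
G0 Z29.000
G0 X0.000 Y0.000
G1 X23.000 Y0.000
G1 X23.000 Y15.000
G1 X0.000 Y15.000
G1 X0.000 Y0.000
M2 ; end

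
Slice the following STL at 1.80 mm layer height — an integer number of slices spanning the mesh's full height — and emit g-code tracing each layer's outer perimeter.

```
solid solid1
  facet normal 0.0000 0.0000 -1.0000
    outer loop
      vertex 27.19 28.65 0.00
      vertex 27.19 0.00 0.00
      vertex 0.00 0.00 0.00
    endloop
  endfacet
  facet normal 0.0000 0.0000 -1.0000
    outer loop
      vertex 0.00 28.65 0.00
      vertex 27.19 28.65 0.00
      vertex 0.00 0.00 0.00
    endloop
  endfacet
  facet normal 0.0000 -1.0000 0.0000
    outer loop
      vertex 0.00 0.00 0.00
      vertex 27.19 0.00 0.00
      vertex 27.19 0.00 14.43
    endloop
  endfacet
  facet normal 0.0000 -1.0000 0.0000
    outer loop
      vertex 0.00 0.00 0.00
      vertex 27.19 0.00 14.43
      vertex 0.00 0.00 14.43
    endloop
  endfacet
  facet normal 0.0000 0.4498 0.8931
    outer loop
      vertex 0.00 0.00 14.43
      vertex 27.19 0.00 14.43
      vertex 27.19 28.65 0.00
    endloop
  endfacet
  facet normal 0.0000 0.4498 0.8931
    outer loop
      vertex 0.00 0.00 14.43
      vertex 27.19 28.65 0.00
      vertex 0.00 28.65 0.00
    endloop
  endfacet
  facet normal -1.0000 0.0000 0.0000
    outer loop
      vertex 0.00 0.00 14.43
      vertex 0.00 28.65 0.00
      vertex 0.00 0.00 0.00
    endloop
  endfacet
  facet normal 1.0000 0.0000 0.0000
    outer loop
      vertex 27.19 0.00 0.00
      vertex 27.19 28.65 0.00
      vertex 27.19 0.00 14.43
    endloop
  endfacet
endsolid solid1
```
; perimeter-only toolpath
G21 ; units = mm
G90 ; absolute positioning
G28 ; home
; layer 1
G0 Z1.80
G0 X0.00 Y0.00
G1 X27.19 Y0.00
G1 X27.19 Y25.07
G1 X0.00 Y25.07
G1 X0.00 Y0.00
; layer 2
G0 Z3.61
G0 X0.00 Y0.00
G1 X27.19 Y0.00
G1 X27.19 Y21.49
G1 X0.00 Y21.49
G1 X0.00 Y0.00
; layer 3
G0 Z5.41
G0 X0.00 Y0.00
G1 X27.19 Y0.00
G1 X27.19 Y17.91
G1 X0.00 Y17.91
G1 X0.00 Y0.00
; layer 4
G0 Z7.21
G0 X0.00 Y0.00
G1 X27.19 Y0.00
G1 X27.19 Y14.32
G1 X0.00 Y14.32
G1 X0.00 Y0.00
; layer 5
G0 Z9.02
G0 X0.00 Y0.00
G1 X27.19 Y0.00
G1 X27.19 Y10.74
G1 X0.00 Y10.74
G1 X0.00 Y0.00
; layer 6
G0 Z10.82
G0 X0.00 Y0.00
G1 X27.19 Y0.00
G1 X27.19 Y7.16
G1 X0.00 Y7.16
G1 X0.00 Y0.00
; layer 7
G0 Z12.63
G0 X0.00 Y0.00
G1 X27.19 Y0.00
G1 X27.19 Y3.58
G1 X0.00 Y3.58
G1 X0.00 Y0.00
M2 ; end

The solid is a wedge (ramp): 27.2 × 28.6 mm base, rising to 14.4 mm along the y=0 edge and sloping linearly to z=0 at y=28.6. Slicing at Δz = 1.80 mm — 8 equal slices spanning the solid's height, so layer i sits at z = i·h/8 — gives 7 non-empty perimeters. Each is a 4-segment closed polygon; G0 lifts to the layer z and rapids to the start vertex, then G1 traces the edges. The cross-section shrinks linearly with z (the slice at the apex is degenerate and omitted).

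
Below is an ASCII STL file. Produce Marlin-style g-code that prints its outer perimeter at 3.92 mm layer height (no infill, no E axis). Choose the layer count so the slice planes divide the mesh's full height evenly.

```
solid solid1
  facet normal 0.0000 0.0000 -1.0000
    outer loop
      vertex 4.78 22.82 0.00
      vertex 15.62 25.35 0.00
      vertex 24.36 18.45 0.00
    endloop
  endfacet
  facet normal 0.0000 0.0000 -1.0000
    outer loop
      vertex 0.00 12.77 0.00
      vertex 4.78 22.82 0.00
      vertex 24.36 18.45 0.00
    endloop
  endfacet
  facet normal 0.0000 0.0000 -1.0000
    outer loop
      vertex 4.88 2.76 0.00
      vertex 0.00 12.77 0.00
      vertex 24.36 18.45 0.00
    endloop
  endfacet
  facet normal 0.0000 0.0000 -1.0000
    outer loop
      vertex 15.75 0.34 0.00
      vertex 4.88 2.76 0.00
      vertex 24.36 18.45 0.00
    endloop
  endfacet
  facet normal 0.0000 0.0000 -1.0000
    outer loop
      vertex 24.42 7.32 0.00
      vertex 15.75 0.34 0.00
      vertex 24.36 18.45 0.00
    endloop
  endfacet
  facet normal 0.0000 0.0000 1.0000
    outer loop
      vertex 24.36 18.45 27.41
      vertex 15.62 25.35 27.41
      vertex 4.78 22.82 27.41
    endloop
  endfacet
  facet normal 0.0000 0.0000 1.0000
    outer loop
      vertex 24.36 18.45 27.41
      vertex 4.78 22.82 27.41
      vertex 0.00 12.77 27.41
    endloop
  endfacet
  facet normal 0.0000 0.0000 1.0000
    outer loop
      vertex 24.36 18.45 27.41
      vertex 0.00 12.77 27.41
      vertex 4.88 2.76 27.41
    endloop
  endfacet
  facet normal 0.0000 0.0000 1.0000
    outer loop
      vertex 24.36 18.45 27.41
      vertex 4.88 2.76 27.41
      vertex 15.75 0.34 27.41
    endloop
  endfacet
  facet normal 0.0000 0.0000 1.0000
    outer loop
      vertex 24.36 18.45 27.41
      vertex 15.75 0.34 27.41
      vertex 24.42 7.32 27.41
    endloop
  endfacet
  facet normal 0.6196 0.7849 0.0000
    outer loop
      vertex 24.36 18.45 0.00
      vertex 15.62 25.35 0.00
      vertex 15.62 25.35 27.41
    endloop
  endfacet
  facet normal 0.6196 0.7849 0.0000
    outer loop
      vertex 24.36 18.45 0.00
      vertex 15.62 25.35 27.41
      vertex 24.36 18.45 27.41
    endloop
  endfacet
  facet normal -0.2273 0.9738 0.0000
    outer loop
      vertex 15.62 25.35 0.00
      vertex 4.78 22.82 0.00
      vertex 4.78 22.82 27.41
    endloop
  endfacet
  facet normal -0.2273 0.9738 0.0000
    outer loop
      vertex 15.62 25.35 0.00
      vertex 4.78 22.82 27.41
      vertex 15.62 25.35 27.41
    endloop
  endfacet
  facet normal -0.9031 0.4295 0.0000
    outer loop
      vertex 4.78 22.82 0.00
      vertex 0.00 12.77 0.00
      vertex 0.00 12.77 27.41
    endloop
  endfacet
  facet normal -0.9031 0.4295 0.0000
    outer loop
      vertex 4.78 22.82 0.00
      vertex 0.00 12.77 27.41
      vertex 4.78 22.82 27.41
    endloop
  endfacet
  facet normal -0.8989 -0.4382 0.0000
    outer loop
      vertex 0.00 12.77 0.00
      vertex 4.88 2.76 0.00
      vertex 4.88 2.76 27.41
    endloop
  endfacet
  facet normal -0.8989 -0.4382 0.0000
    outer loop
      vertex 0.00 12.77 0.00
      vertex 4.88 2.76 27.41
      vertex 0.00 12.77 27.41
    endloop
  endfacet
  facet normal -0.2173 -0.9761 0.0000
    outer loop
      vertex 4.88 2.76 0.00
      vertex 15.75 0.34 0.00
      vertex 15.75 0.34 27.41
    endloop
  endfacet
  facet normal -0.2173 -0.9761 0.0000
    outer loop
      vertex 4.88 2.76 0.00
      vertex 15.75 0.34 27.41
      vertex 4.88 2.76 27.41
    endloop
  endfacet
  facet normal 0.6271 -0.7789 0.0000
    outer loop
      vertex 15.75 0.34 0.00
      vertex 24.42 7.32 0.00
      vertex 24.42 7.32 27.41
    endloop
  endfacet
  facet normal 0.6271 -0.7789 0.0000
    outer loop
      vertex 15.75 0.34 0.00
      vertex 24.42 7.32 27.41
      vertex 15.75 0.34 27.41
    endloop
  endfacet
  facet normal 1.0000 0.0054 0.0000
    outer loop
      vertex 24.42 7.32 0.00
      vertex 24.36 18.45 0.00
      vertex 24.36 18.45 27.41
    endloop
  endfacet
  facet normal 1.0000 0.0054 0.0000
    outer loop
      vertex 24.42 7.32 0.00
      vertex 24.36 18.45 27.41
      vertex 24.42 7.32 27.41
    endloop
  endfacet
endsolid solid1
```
; perimeter-only toolpath
G21 ; units = mm
G90 ; absolute positioning
G28 ; home
; layer 1
G0 Z3.92
G0 X24.36 Y18.45
G1 X15.62 Y25.35
G1 X4.78 Y22.82
G1 X0.00 Y12.77
G1 X4.88 Y2.76
G1 X15.75 Y0.34
G1 X24.42 Y7.32
G1 X24.36 Y18.45
; layer 2
G0 Z7.83
G0 X24.36 Y18.45
G1 X15.62 Y25.35
G1 X4.78 Y22.82
G1 X0.00 Y12.77
G1 X4.88 Y2.76
G1 X15.75 Y0.34
G1 X24.42 Y7.32
G1 X24.36 Y18.45
; layer 3
G0 Z11.75
G0 X24.36 Y18.45
G1 X15.62 Y25.35
G1 X4.78 Y22.82
G1 X0.00 Y12.77
G1 X4.88 Y2.76
G1 X15.75 Y0.34
G1 X24.42 Y7.32
G1 X24.36 Y18.45
; layer 4
G0 Z15.66
G0 X24.36 Y18.45
G1 X15.62 Y25.35
G1 X4.78 Y22.82
G1 X0.00 Y12.77
G1 X4.88 Y2.76
G1 X15.75 Y0.34
G1 X24.42 Y7.32
G1 X24.36 Y18.45
; layer 5
G0 Z19.58
G0 X24.36 Y18.45
G1 X15.62 Y25.35
G1 X4.78 Y22.82
G1 X0.00 Y12.77
G1 X4.88 Y2.76
G1 X15.75 Y0.34
G1 X24.42 Y7.32
G1 X24.36 Y18.45
; layer 6
G0 Z23.49
G0 X24.36 Y18.45
G1 X15.62 Y25.35
G1 X4.78 Y22.82
G1 X0.00 Y12.77
G1 X4.88 Y2.76
G1 X15.75 Y0.34
G1 X24.42 Y7.32
G1 X24.36 Y18.45
; layer 7
G0 Z27.41
G0 X24.36 Y18.45
G1 X15.62 Y25.35
G1 X4.78 Y22.82
G1 X0.00 Y12.77
G1 X4.88 Y2.76
G1 X15.75 Y0.34
G1 X24.42 Y7.32
G1 X24.36 Y18.45
M2 ; end

The solid is a regular 7-sided prism (a cylinder approximated with 7 flat sides), circumscribed radius ≈ 12.8 mm, height ≈ 27.4 mm. Slicing at Δz = 3.92 mm — 7 equal slices spanning the solid's height, so layer i sits at z = i·h/7 — gives 7 non-empty perimeters. Each is a 7-segment closed polygon; G0 lifts to the layer z and rapids to the start vertex, then G1 traces the edges.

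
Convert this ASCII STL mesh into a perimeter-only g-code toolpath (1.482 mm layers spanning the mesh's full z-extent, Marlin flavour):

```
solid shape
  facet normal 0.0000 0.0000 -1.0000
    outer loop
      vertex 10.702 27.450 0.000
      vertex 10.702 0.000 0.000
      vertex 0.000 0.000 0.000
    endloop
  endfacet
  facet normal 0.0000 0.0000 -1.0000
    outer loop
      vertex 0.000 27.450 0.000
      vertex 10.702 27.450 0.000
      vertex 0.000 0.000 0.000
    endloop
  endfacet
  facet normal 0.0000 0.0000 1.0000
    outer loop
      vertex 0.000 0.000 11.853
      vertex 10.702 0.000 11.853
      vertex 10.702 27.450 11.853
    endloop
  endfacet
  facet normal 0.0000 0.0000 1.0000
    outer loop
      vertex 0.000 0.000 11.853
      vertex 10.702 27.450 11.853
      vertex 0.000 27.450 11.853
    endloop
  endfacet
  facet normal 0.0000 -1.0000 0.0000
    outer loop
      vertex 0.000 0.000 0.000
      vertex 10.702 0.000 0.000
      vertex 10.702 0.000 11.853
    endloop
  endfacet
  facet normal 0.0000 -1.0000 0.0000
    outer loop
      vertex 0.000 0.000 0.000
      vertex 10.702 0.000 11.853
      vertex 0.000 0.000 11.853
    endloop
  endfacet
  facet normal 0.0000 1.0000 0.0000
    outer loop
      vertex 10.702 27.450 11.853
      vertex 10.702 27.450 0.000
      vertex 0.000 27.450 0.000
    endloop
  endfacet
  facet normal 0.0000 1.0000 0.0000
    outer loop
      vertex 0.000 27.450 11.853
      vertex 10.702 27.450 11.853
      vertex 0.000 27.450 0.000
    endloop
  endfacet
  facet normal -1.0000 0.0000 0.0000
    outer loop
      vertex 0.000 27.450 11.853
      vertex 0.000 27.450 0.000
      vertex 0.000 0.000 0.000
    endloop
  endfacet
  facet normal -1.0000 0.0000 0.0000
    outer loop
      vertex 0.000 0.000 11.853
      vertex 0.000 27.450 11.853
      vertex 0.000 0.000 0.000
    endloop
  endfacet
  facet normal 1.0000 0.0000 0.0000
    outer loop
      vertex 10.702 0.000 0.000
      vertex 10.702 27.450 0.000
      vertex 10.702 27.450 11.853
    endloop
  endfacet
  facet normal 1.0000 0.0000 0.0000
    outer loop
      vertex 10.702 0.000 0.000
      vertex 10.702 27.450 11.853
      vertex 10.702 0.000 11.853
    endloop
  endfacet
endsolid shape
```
; perimeter-only toolpath
G21 ; units = mm
G90 ; absolute positioning
G28 ; home
; layer 1
G0 Z1.482
G0 X0.000 Y0.000
G1 X10.702 Y0.000
G1 X10.702 Y27.450
G1 X0.000 Y27.450
G1 X0.000 Y0.000
; layer 2
G0 Z2.963
G0 X0.000 Y0.000
G1 X10.702 Y0.000
G1 X10.702 Y27.450
G1 X0.000 Y27.450
G1 X0.000 Y0.000
; layer 3
G0 Z4.445
G0 X0.000 Y0.000
G1 X10.702 Y0.000
G1 X10.702 Y27.450
G1 X0.000 Y27.450
G1 X0.000 Y0.000
; layer 4
G0 Z5.926
G0 X0.000 Y0.000
G1 X10.702 Y0.000
G1 X10.702 Y27.450
G1 X0.000 Y27.450
G1 X0.000 Y0.000
; layer 5
G0 Z7.408
G0 X0.000 Y0.000
G1 X10.702 Y0.000
G1 X10.702 Y27.450
G1 X0.000 Y27.450
G1 X0.000 Y0.000
; layer 6
G0 Z8.890
G0 X0.000 Y0.000
G1 X10.702 Y0.000
G1 X10.702 Y27.450
G1 X0.000 Y27.450
G1 X0.000 Y0.000
; layer 7
G0 Z10.371
G0 X0.000 Y0.000
G1 X10.702 Y0.000
G1 X10.702 Y27.450
G1 X0.000 Y27.450
G1 X0.000 Y0.000
; layer 8
G0 Z11.853
G0 X0.000 Y0.000
G1 X10.702 Y0.000
G1 X10.702 Y27.450
G1 X0.000 Y27.450
G1 X0.000 Y0.000
M2 ; end

The solid is a rectangular box, roughly 10.7 × 27.4 mm footprint and 11.9 mm tall. Slicing at Δz = 1.482 mm — 8 equal slices spanning the solid's height, so layer i sits at z = i·h/8 — gives 8 non-empty perimeters. Each is a 4-segment closed polygon; G0 lifts to the layer z and rapids to the start vertex, then G1 traces the edges.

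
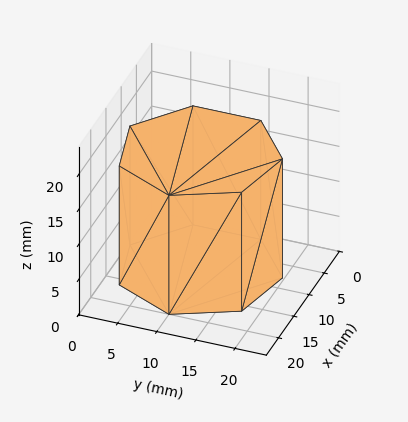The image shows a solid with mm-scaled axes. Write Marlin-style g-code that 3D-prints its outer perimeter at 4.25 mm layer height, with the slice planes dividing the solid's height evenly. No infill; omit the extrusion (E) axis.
Reading the render: the shape is a regular 7-sided prism (a cylinder approximated with 7 flat sides), circumscribed radius ≈ 10 mm, height ≈ 17 mm (dimensions read to the nearest mm from the axis ticks). For the g-code, the solid's height is divided into equal slices at the stated Δz and each level perimeter traced with G1 moves after a G0 lift.

; perimeter-only toolpath
G21 ; units = mm
G90 ; absolute positioning
G28 ; home
; layer 1
G0 Z4.25
G0 X20.00 Y10.00
G1 X16.23 Y17.82
G1 X7.77 Y19.75
G1 X0.99 Y14.34
G1 X0.99 Y5.66
G1 X7.77 Y0.25
G1 X16.23 Y2.18
G1 X20.00 Y10.00
; layer 2
G0 Z8.50
G0 X20.00 Y10.00
G1 X16.23 Y17.82
G1 X7.77 Y19.75
G1 X0.99 Y14.34
G1 X0.99 Y5.66
G1 X7.77 Y0.25
G1 X16.23 Y2.18
G1 X20.00 Y10.00
; layer 3
G0 Z12.75
G0 X20.00 Y10.00
G1 X16.23 Y17.82
G1 X7.77 Y19.75
G1 X0.99 Y14.34
G1 X0.99 Y5.66
G1 X7.77 Y0.25
G1 X16.23 Y2.18
G1 X20.00 Y10.00
; layer 4
G0 Z17.00
G0 X20.00 Y10.00
G1 X16.23 Y17.82
G1 X7.77 Y19.75
G1 X0.99 Y14.34
G1 X0.99 Y5.66
G1 X7.77 Y0.25
G1 X16.23 Y2.18
G1 X20.00 Y10.00
M2 ; end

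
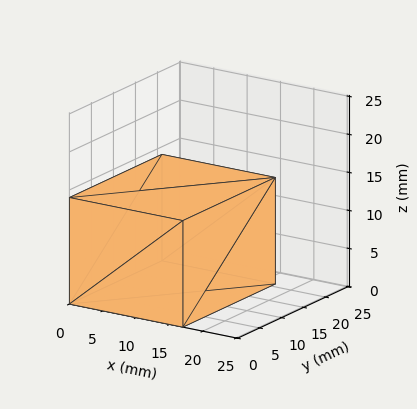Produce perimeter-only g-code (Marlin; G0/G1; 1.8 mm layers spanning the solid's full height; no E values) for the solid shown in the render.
Reading the render: the shape is a rectangular box, roughly 17 × 21 mm footprint and 14 mm tall (dimensions read to the nearest mm from the axis ticks). For the g-code, the solid's height is divided into equal slices at the stated Δz and each level perimeter traced with G1 moves after a G0 lift.

; perimeter-only toolpath
G21 ; units = mm
G90 ; absolute positioning
G28 ; home
; layer 1
G0 Z1.8
G0 X0.0 Y0.0
G1 X17.0 Y0.0
G1 X17.0 Y21.0
G1 X0.0 Y21.0
G1 X0.0 Y0.0
; layer 2
G0 Z3.5
G0 X0.0 Y0.0
G1 X17.0 Y0.0
G1 X17.0 Y21.0
G1 X0.0 Y21.0
G1 X0.0 Y0.0
; layer 3
G0 Z5.2
G0 X0.0 Y0.0
G1 X17.0 Y0.0
G1 X17.0 Y21.0
G1 X0.0 Y21.0
G1 X0.0 Y0.0
; layer 4
G0 Z7.0
G0 X0.0 Y0.0
G1 X17.0 Y0.0
G1 X17.0 Y21.0
G1 X0.0 Y21.0
G1 X0.0 Y0.0
; layer 5
G0 Z8.8
G0 X0.0 Y0.0
G1 X17.0 Y0.0
G1 X17.0 Y21.0
G1 X0.0 Y21.0
G1 X0.0 Y0.0
; layer 6
G0 Z10.5
G0 X0.0 Y0.0
G1 X17.0 Y0.0
G1 X17.0 Y21.0
G1 X0.0 Y21.0
G1 X0.0 Y0.0
; layer 7
G0 Z12.2
G0 X0.0 Y0.0
G1 X17.0 Y0.0
G1 X17.0 Y21.0
G1 X0.0 Y21.0
G1 X0.0 Y0.0
; layer 8
G0 Z14.0
G0 X0.0 Y0.0
G1 X17.0 Y0.0
G1 X17.0 Y21.0
G1 X0.0 Y21.0
G1 X0.0 Y0.0
M2 ; end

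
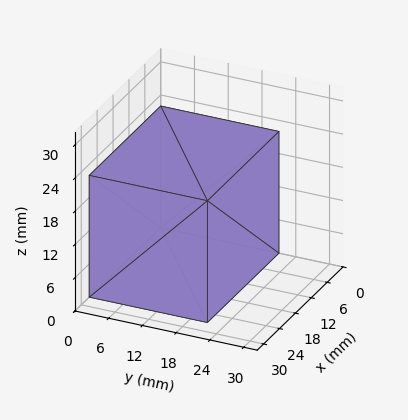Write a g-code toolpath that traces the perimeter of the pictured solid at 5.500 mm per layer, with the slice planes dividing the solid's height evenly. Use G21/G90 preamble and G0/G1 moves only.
Reading the render: the shape is a rectangular box, roughly 27 × 21 mm footprint and 22 mm tall (dimensions read to the nearest mm from the axis ticks). For the g-code, the solid's height is divided into equal slices at the stated Δz and each level perimeter traced with G1 moves after a G0 lift.

; perimeter-only toolpath
G21 ; units = mm
G90 ; absolute positioning
G28 ; home
; layer 1
G0 Z5.500
G0 X0.000 Y0.000
G1 X27.000 Y0.000
G1 X27.000 Y21.000
G1 X0.000 Y21.000
G1 X0.000 Y0.000
; layer 2
G0 Z11.000
G0 X0.000 Y0.000
G1 X27.000 Y0.000
G1 X27.000 Y21.000
G1 X0.000 Y21.000
G1 X0.000 Y0.000
; layer 3
G0 Z16.500
G0 X0.000 Y0.000
G1 X27.000 Y0.000
G1 X27.000 Y21.000
G1 X0.000 Y21.000
G1 X0.000 Y0.000
; layer 4
G0 Z22.000
G0 X0.000 Y0.000
G1 X27.000 Y0.000
G1 X27.000 Y21.000
G1 X0.000 Y21.000
G1 X0.000 Y0.000
M2 ; end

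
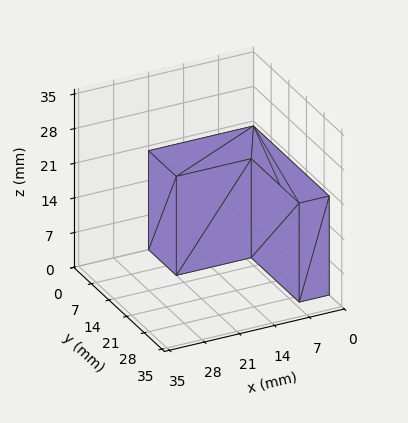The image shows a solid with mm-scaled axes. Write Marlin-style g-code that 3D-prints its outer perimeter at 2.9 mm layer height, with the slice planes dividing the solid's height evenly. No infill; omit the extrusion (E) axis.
Reading the render: the shape is an L-shaped prism: outer 21 × 30 mm, arm thicknesses ≈ 11 mm (horizontal) and 6 mm (vertical), extruded 20 mm in z (dimensions read to the nearest mm from the axis ticks). For the g-code, the solid's height is divided into equal slices at the stated Δz and each level perimeter traced with G1 moves after a G0 lift.

; perimeter-only toolpath
G21 ; units = mm
G90 ; absolute positioning
G28 ; home
; layer 1
G0 Z2.9
G0 X0.0 Y0.0
G1 X21.0 Y0.0
G1 X21.0 Y11.0
G1 X6.0 Y11.0
G1 X6.0 Y30.0
G1 X0.0 Y30.0
G1 X0.0 Y0.0
; layer 2
G0 Z5.7
G0 X0.0 Y0.0
G1 X21.0 Y0.0
G1 X21.0 Y11.0
G1 X6.0 Y11.0
G1 X6.0 Y30.0
G1 X0.0 Y30.0
G1 X0.0 Y0.0
; layer 3
G0 Z8.6
G0 X0.0 Y0.0
G1 X21.0 Y0.0
G1 X21.0 Y11.0
G1 X6.0 Y11.0
G1 X6.0 Y30.0
G1 X0.0 Y30.0
G1 X0.0 Y0.0
; layer 4
G0 Z11.4
G0 X0.0 Y0.0
G1 X21.0 Y0.0
G1 X21.0 Y11.0
G1 X6.0 Y11.0
G1 X6.0 Y30.0
G1 X0.0 Y30.0
G1 X0.0 Y0.0
; layer 5
G0 Z14.3
G0 X0.0 Y0.0
G1 X21.0 Y0.0
G1 X21.0 Y11.0
G1 X6.0 Y11.0
G1 X6.0 Y30.0
G1 X0.0 Y30.0
G1 X0.0 Y0.0
; layer 6
G0 Z17.1
G0 X0.0 Y0.0
G1 X21.0 Y0.0
G1 X21.0 Y11.0
G1 X6.0 Y11.0
G1 X6.0 Y30.0
G1 X0.0 Y30.0
G1 X0.0 Y0.0
; layer 7
G0 Z20.0
G0 X0.0 Y0.0
G1 X21.0 Y0.0
G1 X21.0 Y11.0
G1 X6.0 Y11.0
G1 X6.0 Y30.0
G1 X0.0 Y30.0
G1 X0.0 Y0.0
M2 ; end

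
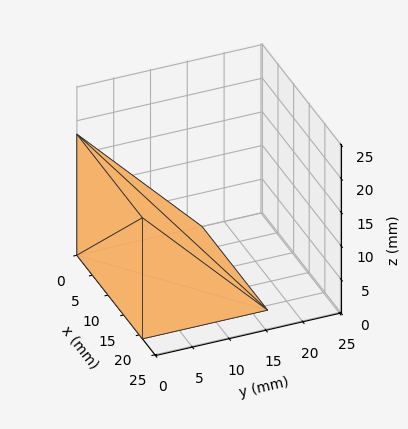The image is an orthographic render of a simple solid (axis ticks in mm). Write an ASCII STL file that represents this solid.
Reading the render: the shape is a wedge (ramp): 21 × 17 mm base, rising to 18 mm along the y=0 edge and sloping linearly to z=0 at y=17 (dimensions read to the nearest mm from the axis ticks). For the STL, each face is triangulated and given an outward normal.

solid part
  facet normal 0.0000 0.0000 -1.0000
    outer loop
      vertex 21.000 17.000 0.000
      vertex 21.000 0.000 0.000
      vertex 0.000 0.000 0.000
    endloop
  endfacet
  facet normal 0.0000 0.0000 -1.0000
    outer loop
      vertex 0.000 17.000 0.000
      vertex 21.000 17.000 0.000
      vertex 0.000 0.000 0.000
    endloop
  endfacet
  facet normal 0.0000 -1.0000 0.0000
    outer loop
      vertex 0.000 0.000 0.000
      vertex 21.000 0.000 0.000
      vertex 21.000 0.000 18.000
    endloop
  endfacet
  facet normal 0.0000 -1.0000 0.0000
    outer loop
      vertex 0.000 0.000 0.000
      vertex 21.000 0.000 18.000
      vertex 0.000 0.000 18.000
    endloop
  endfacet
  facet normal 0.0000 0.7270 0.6866
    outer loop
      vertex 0.000 0.000 18.000
      vertex 21.000 0.000 18.000
      vertex 21.000 17.000 0.000
    endloop
  endfacet
  facet normal 0.0000 0.7270 0.6866
    outer loop
      vertex 0.000 0.000 18.000
      vertex 21.000 17.000 0.000
      vertex 0.000 17.000 0.000
    endloop
  endfacet
  facet normal -1.0000 0.0000 0.0000
    outer loop
      vertex 0.000 0.000 18.000
      vertex 0.000 17.000 0.000
      vertex 0.000 0.000 0.000
    endloop
  endfacet
  facet normal 1.0000 0.0000 0.0000
    outer loop
      vertex 21.000 0.000 0.000
      vertex 21.000 17.000 0.000
      vertex 21.000 0.000 18.000
    endloop
  endfacet
endsolid part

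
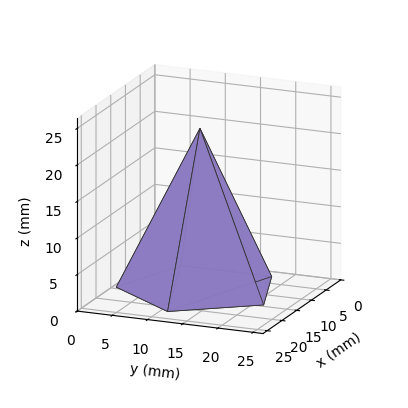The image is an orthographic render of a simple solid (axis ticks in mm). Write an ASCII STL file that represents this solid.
Reading the render: the shape is a regular 5-sided pyramid, base circumscribed radius ≈ 11 mm, apex at z ≈ 22 mm (dimensions read to the nearest mm from the axis ticks). For the STL, each face is triangulated and given an outward normal.

solid part
  facet normal 0.0000 0.0000 -1.0000
    outer loop
      vertex 2.101 17.466 0.000
      vertex 14.399 21.462 0.000
      vertex 22.000 11.000 0.000
    endloop
  endfacet
  facet normal 0.0000 0.0000 -1.0000
    outer loop
      vertex 2.101 4.534 0.000
      vertex 2.101 17.466 0.000
      vertex 22.000 11.000 0.000
    endloop
  endfacet
  facet normal 0.0000 0.0000 -1.0000
    outer loop
      vertex 14.399 0.538 0.000
      vertex 2.101 4.534 0.000
      vertex 22.000 11.000 0.000
    endloop
  endfacet
  facet normal 0.7500 0.5449 0.3750
    outer loop
      vertex 22.000 11.000 0.000
      vertex 14.399 21.462 0.000
      vertex 11.000 11.000 22.000
    endloop
  endfacet
  facet normal -0.2865 0.8816 0.3750
    outer loop
      vertex 14.399 21.462 0.000
      vertex 2.101 17.466 0.000
      vertex 11.000 11.000 22.000
    endloop
  endfacet
  facet normal -0.9270 0.0000 0.3750
    outer loop
      vertex 2.101 17.466 0.000
      vertex 2.101 4.534 0.000
      vertex 11.000 11.000 22.000
    endloop
  endfacet
  facet normal -0.2865 -0.8816 0.3750
    outer loop
      vertex 2.101 4.534 0.000
      vertex 14.399 0.538 0.000
      vertex 11.000 11.000 22.000
    endloop
  endfacet
  facet normal 0.7500 -0.5449 0.3750
    outer loop
      vertex 14.399 0.538 0.000
      vertex 22.000 11.000 0.000
      vertex 11.000 11.000 22.000
    endloop
  endfacet
endsolid part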